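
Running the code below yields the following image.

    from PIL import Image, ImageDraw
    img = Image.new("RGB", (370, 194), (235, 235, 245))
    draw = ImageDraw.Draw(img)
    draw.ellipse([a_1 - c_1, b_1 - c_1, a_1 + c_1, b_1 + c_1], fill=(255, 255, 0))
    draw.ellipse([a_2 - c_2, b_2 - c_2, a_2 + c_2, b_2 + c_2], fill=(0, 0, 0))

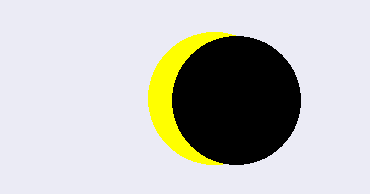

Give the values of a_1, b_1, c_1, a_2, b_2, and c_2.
a_1 = 214; b_1 = 98; c_1 = 66; a_2 = 236; b_2 = 100; c_2 = 64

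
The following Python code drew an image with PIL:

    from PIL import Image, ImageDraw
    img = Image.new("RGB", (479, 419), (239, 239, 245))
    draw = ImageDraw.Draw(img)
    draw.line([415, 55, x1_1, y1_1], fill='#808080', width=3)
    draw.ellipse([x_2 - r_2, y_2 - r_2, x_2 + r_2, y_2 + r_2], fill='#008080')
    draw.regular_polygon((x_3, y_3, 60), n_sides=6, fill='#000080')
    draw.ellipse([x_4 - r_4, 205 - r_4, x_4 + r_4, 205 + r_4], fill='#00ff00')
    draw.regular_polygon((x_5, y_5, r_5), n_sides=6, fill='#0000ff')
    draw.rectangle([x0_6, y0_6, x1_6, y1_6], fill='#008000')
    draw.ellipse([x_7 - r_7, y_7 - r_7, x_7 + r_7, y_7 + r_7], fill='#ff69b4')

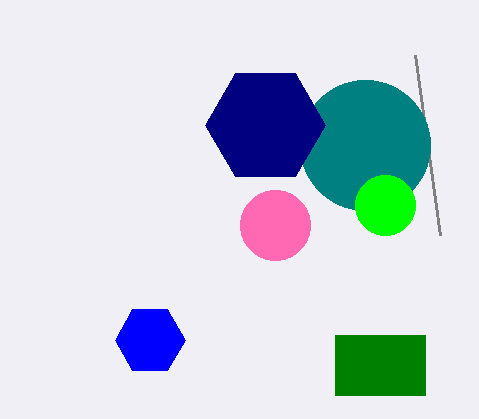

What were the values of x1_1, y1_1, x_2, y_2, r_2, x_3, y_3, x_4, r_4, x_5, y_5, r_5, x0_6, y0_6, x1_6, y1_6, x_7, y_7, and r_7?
x1_1 = 440; y1_1 = 235; x_2 = 365; y_2 = 145; r_2 = 65; x_3 = 265; y_3 = 125; x_4 = 385; r_4 = 30; x_5 = 150; y_5 = 340; r_5 = 35; x0_6 = 335; y0_6 = 335; x1_6 = 425; y1_6 = 395; x_7 = 275; y_7 = 225; r_7 = 35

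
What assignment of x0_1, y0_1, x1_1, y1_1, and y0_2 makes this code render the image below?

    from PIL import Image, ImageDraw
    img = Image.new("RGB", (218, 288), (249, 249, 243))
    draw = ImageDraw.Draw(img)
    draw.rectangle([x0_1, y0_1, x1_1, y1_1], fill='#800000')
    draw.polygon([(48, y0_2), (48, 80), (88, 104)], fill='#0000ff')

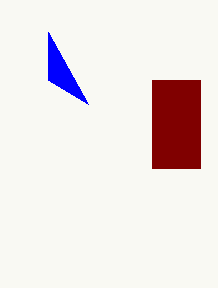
x0_1 = 152, y0_1 = 80, x1_1 = 200, y1_1 = 168, y0_2 = 32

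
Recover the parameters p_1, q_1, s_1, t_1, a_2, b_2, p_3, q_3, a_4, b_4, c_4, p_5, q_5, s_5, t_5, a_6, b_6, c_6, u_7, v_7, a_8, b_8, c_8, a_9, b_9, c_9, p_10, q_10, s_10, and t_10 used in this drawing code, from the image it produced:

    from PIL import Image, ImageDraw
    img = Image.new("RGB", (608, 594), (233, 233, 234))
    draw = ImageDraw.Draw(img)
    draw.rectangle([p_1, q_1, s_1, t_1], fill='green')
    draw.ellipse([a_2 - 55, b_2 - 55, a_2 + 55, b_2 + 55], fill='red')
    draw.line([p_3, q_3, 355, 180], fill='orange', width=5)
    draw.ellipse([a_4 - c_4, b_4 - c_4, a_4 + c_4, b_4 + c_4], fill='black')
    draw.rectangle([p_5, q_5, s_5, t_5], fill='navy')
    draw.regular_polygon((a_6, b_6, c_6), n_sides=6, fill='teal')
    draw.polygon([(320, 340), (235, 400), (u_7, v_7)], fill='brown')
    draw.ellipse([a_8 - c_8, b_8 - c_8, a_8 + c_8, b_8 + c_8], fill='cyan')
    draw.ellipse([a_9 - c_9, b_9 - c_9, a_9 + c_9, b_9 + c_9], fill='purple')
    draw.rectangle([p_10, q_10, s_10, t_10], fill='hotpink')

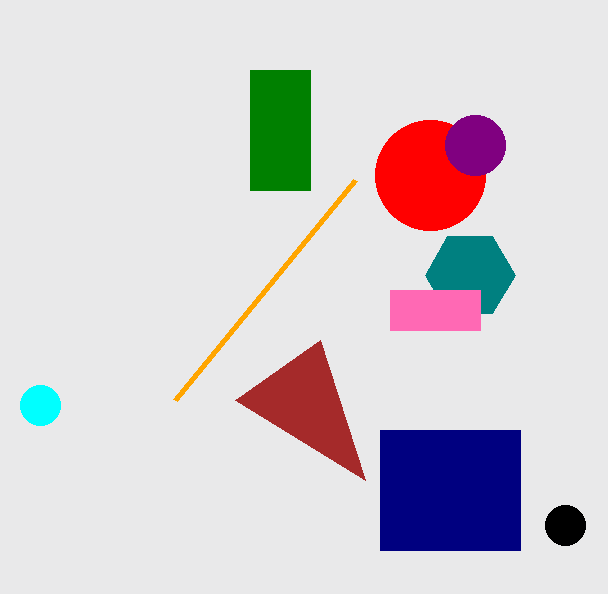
p_1 = 250
q_1 = 70
s_1 = 310
t_1 = 190
a_2 = 430
b_2 = 175
p_3 = 175
q_3 = 400
a_4 = 565
b_4 = 525
c_4 = 20
p_5 = 380
q_5 = 430
s_5 = 520
t_5 = 550
a_6 = 470
b_6 = 275
c_6 = 45
u_7 = 365
v_7 = 480
a_8 = 40
b_8 = 405
c_8 = 20
a_9 = 475
b_9 = 145
c_9 = 30
p_10 = 390
q_10 = 290
s_10 = 480
t_10 = 330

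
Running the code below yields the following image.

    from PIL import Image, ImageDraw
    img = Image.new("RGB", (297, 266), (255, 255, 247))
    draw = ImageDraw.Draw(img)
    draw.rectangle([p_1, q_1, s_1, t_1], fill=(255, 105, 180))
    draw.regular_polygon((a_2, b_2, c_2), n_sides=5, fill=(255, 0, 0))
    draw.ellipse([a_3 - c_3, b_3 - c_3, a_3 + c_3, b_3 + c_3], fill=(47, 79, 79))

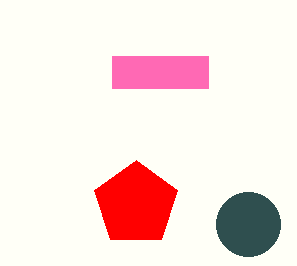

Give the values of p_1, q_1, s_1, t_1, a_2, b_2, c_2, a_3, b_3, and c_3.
p_1 = 112
q_1 = 56
s_1 = 208
t_1 = 88
a_2 = 136
b_2 = 204
c_2 = 44
a_3 = 248
b_3 = 224
c_3 = 32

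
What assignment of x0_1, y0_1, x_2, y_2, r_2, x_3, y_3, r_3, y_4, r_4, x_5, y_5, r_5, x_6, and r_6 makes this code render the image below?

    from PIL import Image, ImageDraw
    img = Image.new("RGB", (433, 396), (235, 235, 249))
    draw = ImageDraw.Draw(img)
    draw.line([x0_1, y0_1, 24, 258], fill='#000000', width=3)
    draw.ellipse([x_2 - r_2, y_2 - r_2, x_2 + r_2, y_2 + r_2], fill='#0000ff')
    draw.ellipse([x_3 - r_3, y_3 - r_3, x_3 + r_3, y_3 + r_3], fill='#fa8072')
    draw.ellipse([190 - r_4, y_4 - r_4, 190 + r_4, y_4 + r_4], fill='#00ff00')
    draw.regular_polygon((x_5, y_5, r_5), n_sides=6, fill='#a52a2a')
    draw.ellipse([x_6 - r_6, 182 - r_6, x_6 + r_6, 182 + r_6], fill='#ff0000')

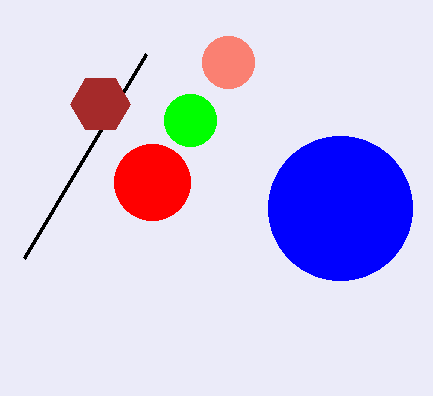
x0_1 = 146; y0_1 = 54; x_2 = 340; y_2 = 208; r_2 = 72; x_3 = 228; y_3 = 62; r_3 = 26; y_4 = 120; r_4 = 26; x_5 = 100; y_5 = 104; r_5 = 30; x_6 = 152; r_6 = 38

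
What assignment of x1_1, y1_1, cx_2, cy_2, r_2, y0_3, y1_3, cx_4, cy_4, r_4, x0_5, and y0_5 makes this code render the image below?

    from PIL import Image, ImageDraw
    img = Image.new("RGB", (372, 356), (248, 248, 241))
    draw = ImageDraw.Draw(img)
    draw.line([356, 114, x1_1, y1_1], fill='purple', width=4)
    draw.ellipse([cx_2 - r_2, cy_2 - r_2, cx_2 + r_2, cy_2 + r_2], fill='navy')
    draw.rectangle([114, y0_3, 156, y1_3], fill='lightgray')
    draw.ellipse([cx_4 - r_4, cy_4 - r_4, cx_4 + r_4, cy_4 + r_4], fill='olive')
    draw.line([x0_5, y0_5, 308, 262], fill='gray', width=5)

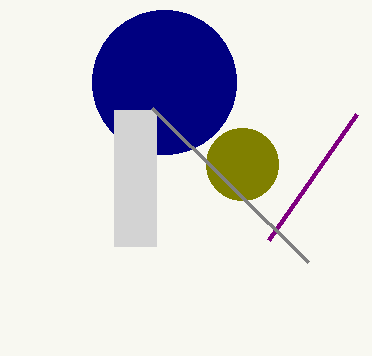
x1_1 = 268
y1_1 = 240
cx_2 = 164
cy_2 = 82
r_2 = 72
y0_3 = 110
y1_3 = 246
cx_4 = 242
cy_4 = 164
r_4 = 36
x0_5 = 152
y0_5 = 108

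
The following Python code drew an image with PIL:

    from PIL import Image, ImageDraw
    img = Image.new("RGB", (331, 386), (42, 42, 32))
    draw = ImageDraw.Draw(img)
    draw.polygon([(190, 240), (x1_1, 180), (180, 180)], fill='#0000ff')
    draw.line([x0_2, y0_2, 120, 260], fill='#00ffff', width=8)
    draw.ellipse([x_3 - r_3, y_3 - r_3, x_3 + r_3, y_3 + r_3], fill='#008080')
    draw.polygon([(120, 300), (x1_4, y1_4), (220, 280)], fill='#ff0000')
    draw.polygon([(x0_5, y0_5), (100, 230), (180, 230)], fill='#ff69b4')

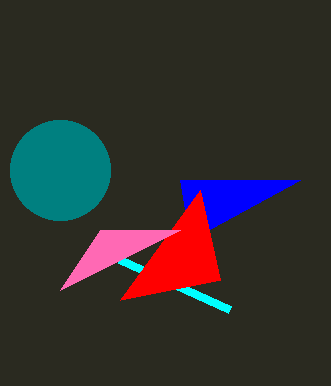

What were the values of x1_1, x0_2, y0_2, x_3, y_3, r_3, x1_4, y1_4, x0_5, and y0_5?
x1_1 = 300, x0_2 = 230, y0_2 = 310, x_3 = 60, y_3 = 170, r_3 = 50, x1_4 = 200, y1_4 = 190, x0_5 = 60, y0_5 = 290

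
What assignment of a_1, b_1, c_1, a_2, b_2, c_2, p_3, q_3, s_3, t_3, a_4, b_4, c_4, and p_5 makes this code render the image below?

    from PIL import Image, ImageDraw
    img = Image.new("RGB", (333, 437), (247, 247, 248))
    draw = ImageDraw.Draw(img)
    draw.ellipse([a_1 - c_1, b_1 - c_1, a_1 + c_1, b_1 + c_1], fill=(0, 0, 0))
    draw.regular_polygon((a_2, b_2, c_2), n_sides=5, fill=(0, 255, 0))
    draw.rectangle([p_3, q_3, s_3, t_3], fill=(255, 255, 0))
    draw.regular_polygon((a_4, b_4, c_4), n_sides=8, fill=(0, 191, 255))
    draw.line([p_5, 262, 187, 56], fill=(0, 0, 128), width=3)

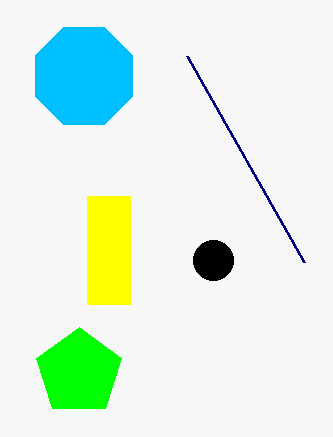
a_1 = 213, b_1 = 260, c_1 = 20, a_2 = 79, b_2 = 372, c_2 = 45, p_3 = 87, q_3 = 196, s_3 = 130, t_3 = 304, a_4 = 84, b_4 = 76, c_4 = 53, p_5 = 304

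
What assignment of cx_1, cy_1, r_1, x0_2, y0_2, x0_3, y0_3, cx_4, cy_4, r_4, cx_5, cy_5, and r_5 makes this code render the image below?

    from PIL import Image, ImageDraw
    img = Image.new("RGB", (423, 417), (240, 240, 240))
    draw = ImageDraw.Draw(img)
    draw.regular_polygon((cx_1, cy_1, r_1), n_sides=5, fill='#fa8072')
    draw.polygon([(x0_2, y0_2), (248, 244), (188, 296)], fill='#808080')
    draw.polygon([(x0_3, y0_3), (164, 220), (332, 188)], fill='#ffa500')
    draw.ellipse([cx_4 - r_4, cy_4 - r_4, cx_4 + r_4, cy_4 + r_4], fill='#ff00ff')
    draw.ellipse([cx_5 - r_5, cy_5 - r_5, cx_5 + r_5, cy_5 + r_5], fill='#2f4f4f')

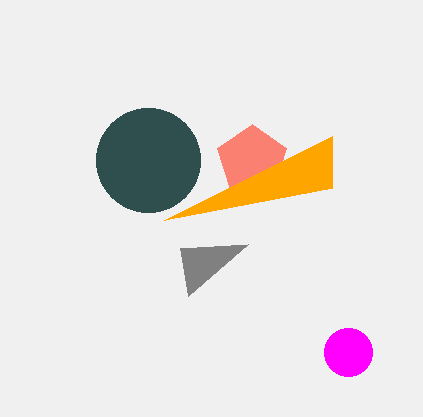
cx_1 = 252, cy_1 = 160, r_1 = 36, x0_2 = 180, y0_2 = 248, x0_3 = 332, y0_3 = 136, cx_4 = 348, cy_4 = 352, r_4 = 24, cx_5 = 148, cy_5 = 160, r_5 = 52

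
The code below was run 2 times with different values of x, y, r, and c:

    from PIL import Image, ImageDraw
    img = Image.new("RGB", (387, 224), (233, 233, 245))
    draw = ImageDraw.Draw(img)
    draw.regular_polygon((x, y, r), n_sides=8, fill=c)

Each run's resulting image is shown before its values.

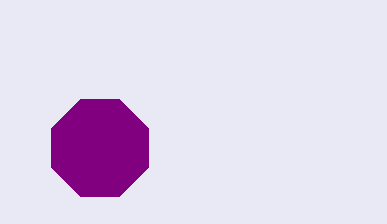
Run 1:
x = 100
y = 148
r = 52
c = 'purple'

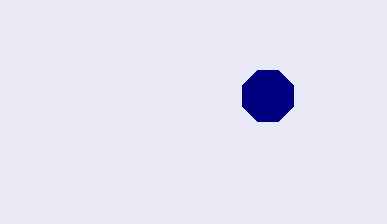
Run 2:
x = 268
y = 96
r = 28
c = 'navy'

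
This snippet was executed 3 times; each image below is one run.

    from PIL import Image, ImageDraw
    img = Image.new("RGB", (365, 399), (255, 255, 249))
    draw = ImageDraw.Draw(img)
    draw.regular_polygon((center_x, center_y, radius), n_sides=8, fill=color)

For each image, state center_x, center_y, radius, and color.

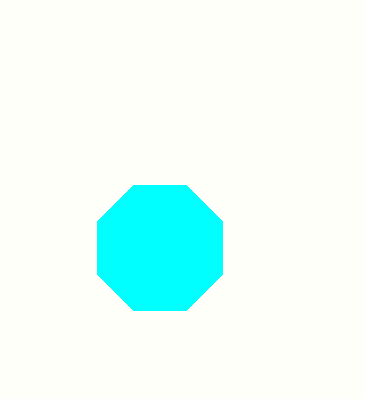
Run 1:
center_x = 160
center_y = 248
radius = 68
color = 'cyan'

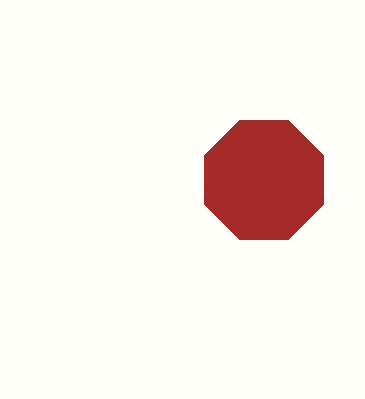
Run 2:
center_x = 264
center_y = 180
radius = 64
color = 'brown'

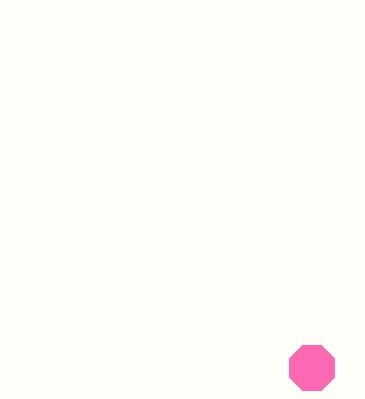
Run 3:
center_x = 312
center_y = 368
radius = 24
color = 'hotpink'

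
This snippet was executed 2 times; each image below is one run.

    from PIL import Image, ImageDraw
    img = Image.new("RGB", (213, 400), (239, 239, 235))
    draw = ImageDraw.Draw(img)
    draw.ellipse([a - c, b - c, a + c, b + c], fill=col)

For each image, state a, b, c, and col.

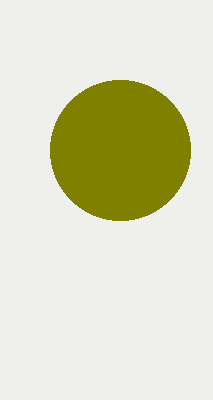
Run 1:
a = 120, b = 150, c = 70, col = 'olive'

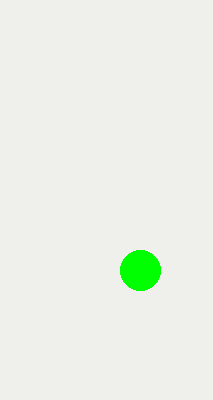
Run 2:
a = 140; b = 270; c = 20; col = 'lime'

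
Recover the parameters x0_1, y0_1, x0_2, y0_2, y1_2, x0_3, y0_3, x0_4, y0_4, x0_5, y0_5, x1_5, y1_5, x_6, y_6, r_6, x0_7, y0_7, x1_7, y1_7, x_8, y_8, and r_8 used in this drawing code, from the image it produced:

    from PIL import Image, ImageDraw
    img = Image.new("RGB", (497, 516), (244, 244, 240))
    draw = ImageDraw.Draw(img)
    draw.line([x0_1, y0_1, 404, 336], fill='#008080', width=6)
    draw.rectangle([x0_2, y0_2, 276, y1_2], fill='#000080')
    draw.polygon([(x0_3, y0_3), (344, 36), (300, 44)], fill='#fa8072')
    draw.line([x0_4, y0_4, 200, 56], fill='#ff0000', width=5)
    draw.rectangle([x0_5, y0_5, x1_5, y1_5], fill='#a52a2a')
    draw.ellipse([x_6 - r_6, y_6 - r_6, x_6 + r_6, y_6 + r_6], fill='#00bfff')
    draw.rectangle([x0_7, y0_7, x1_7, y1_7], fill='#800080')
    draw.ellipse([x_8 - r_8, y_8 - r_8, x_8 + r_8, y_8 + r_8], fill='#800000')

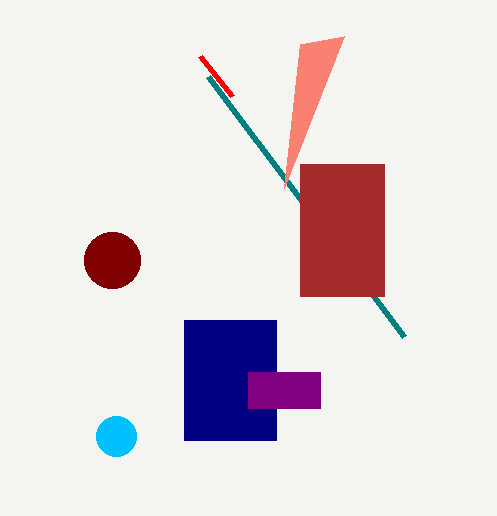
x0_1 = 208
y0_1 = 76
x0_2 = 184
y0_2 = 320
y1_2 = 440
x0_3 = 284
y0_3 = 188
x0_4 = 232
y0_4 = 96
x0_5 = 300
y0_5 = 164
x1_5 = 384
y1_5 = 296
x_6 = 116
y_6 = 436
r_6 = 20
x0_7 = 248
y0_7 = 372
x1_7 = 320
y1_7 = 408
x_8 = 112
y_8 = 260
r_8 = 28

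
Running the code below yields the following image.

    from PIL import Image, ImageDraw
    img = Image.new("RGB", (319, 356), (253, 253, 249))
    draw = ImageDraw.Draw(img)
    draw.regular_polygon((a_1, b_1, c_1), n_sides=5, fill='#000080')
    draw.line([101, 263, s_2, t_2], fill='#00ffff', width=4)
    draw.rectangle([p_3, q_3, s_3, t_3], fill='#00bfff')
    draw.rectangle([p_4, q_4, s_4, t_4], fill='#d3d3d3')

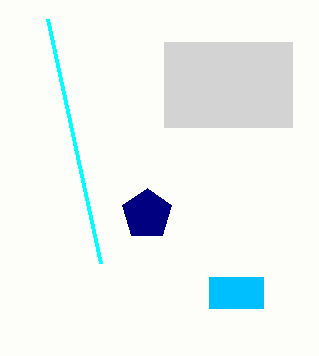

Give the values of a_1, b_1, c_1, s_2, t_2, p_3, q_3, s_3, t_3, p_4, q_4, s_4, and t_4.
a_1 = 147
b_1 = 214
c_1 = 26
s_2 = 48
t_2 = 19
p_3 = 209
q_3 = 277
s_3 = 263
t_3 = 308
p_4 = 164
q_4 = 42
s_4 = 292
t_4 = 127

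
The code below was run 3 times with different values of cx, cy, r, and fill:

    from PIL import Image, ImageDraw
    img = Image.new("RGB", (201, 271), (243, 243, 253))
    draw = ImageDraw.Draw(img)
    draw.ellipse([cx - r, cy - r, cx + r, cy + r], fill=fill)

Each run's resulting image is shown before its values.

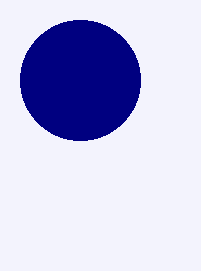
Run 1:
cx = 80
cy = 80
r = 60
fill = 'navy'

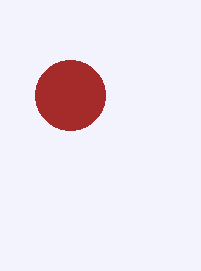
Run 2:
cx = 70
cy = 95
r = 35
fill = 'brown'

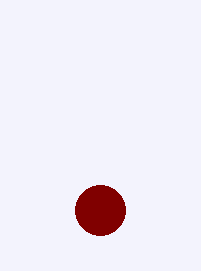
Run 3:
cx = 100, cy = 210, r = 25, fill = 'maroon'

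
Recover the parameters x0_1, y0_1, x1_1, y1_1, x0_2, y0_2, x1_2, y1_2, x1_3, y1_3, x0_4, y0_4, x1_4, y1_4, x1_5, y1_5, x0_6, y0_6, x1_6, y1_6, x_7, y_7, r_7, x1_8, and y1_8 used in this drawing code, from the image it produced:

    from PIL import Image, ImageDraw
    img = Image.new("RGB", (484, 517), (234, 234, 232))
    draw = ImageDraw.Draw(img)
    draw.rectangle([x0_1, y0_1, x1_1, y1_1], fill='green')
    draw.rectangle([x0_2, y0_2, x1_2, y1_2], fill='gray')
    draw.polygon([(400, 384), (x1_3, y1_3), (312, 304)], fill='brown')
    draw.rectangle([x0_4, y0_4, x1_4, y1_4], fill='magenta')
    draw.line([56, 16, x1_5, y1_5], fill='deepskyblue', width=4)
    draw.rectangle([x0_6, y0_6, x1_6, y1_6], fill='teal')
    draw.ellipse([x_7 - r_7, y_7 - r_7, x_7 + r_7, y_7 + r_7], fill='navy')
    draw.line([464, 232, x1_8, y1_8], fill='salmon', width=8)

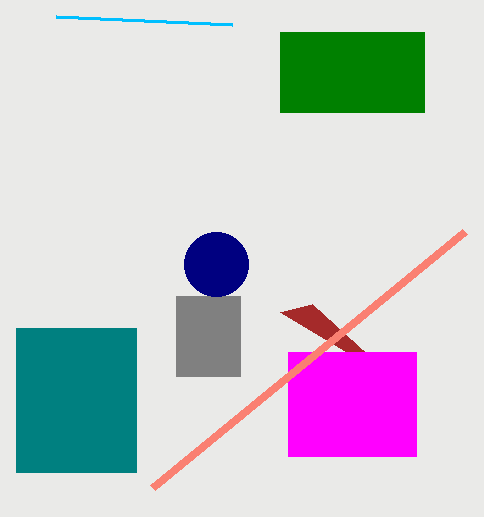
x0_1 = 280
y0_1 = 32
x1_1 = 424
y1_1 = 112
x0_2 = 176
y0_2 = 296
x1_2 = 240
y1_2 = 376
x1_3 = 280
y1_3 = 312
x0_4 = 288
y0_4 = 352
x1_4 = 416
y1_4 = 456
x1_5 = 232
y1_5 = 24
x0_6 = 16
y0_6 = 328
x1_6 = 136
y1_6 = 472
x_7 = 216
y_7 = 264
r_7 = 32
x1_8 = 152
y1_8 = 488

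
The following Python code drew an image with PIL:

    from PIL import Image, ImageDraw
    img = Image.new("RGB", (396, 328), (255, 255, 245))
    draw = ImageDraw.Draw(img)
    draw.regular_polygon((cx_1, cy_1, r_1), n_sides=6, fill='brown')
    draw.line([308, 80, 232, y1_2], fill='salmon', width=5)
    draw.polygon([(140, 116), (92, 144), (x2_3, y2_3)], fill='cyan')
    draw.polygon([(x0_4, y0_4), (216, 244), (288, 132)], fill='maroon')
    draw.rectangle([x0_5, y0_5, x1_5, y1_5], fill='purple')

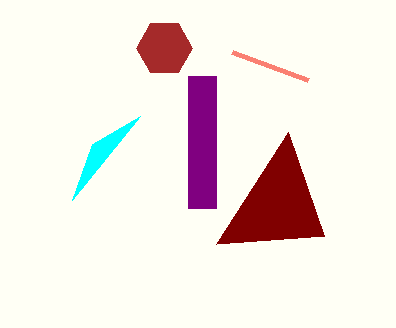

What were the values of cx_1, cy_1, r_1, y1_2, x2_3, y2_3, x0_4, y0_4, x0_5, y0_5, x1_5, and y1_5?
cx_1 = 164; cy_1 = 48; r_1 = 28; y1_2 = 52; x2_3 = 72; y2_3 = 200; x0_4 = 324; y0_4 = 236; x0_5 = 188; y0_5 = 76; x1_5 = 216; y1_5 = 208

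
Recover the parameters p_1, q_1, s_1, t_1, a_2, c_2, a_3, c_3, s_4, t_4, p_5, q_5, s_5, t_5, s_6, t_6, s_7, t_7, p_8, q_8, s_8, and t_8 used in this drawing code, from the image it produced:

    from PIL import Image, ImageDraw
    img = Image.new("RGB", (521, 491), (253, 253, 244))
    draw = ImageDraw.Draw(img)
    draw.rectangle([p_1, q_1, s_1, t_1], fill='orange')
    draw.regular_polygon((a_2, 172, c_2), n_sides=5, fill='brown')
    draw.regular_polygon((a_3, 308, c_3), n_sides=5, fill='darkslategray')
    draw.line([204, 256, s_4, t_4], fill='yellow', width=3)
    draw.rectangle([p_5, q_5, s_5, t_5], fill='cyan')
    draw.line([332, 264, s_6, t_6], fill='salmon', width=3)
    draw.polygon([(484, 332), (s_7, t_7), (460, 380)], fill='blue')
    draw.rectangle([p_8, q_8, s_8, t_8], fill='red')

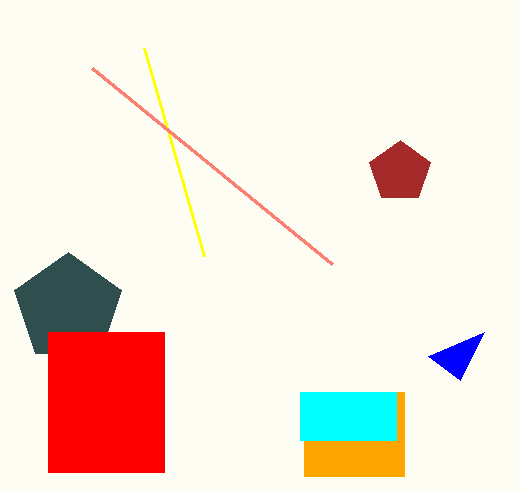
p_1 = 304
q_1 = 392
s_1 = 404
t_1 = 476
a_2 = 400
c_2 = 32
a_3 = 68
c_3 = 56
s_4 = 144
t_4 = 48
p_5 = 300
q_5 = 392
s_5 = 396
t_5 = 440
s_6 = 92
t_6 = 68
s_7 = 428
t_7 = 356
p_8 = 48
q_8 = 332
s_8 = 164
t_8 = 472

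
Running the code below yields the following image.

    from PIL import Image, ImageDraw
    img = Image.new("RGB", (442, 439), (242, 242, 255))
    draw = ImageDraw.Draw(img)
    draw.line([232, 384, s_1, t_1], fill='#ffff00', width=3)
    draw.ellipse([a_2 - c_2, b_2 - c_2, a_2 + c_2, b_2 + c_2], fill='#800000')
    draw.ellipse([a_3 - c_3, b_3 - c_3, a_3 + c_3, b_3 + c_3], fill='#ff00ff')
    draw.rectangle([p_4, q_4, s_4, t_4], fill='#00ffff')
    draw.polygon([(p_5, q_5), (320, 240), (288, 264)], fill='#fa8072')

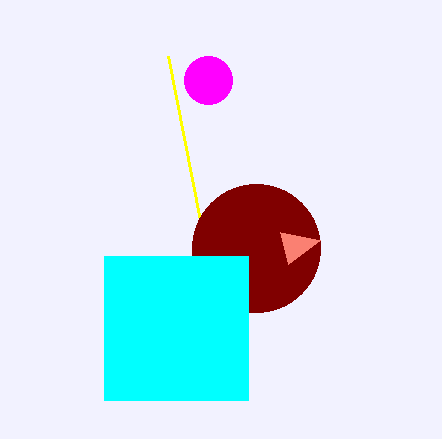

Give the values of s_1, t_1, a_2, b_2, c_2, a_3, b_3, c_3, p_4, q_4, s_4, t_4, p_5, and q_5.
s_1 = 168
t_1 = 56
a_2 = 256
b_2 = 248
c_2 = 64
a_3 = 208
b_3 = 80
c_3 = 24
p_4 = 104
q_4 = 256
s_4 = 248
t_4 = 400
p_5 = 280
q_5 = 232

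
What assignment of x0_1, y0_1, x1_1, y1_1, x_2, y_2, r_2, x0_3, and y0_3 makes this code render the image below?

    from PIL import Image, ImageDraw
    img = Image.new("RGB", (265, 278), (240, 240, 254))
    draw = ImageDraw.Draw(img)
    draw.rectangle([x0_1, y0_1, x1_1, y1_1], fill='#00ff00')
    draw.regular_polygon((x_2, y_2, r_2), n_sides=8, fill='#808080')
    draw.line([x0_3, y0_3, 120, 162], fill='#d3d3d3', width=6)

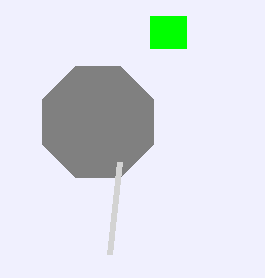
x0_1 = 150, y0_1 = 16, x1_1 = 186, y1_1 = 48, x_2 = 98, y_2 = 122, r_2 = 60, x0_3 = 110, y0_3 = 254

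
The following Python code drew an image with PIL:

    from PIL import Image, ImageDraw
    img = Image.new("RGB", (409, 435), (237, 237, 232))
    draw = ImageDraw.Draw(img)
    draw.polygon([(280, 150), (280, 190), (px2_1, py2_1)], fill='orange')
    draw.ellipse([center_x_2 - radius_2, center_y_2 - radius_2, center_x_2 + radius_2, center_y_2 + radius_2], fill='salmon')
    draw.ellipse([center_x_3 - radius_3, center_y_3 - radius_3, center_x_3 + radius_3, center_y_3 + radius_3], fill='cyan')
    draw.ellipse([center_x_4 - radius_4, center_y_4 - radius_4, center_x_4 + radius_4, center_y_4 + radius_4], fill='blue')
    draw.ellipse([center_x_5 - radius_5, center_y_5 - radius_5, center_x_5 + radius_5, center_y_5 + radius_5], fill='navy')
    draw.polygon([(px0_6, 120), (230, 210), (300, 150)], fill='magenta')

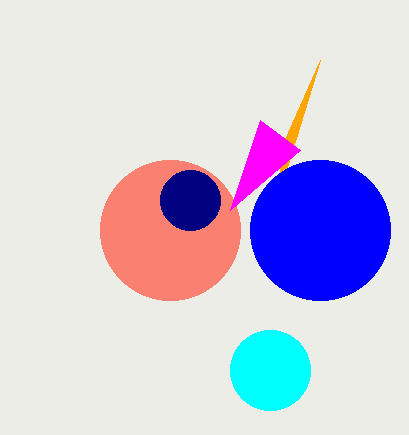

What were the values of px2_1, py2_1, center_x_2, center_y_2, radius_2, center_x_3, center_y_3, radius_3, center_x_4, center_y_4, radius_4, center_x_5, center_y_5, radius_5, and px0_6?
px2_1 = 320; py2_1 = 60; center_x_2 = 170; center_y_2 = 230; radius_2 = 70; center_x_3 = 270; center_y_3 = 370; radius_3 = 40; center_x_4 = 320; center_y_4 = 230; radius_4 = 70; center_x_5 = 190; center_y_5 = 200; radius_5 = 30; px0_6 = 260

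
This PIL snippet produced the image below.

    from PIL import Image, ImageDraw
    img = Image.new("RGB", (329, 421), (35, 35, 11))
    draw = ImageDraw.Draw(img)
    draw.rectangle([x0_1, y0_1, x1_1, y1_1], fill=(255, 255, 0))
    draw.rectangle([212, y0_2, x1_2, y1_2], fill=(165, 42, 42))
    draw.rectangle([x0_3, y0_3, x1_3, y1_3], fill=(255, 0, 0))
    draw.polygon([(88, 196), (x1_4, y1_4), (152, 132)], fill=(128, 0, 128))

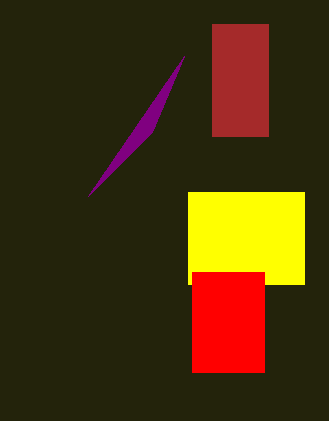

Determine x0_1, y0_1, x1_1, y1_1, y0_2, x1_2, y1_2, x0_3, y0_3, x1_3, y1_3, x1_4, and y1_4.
x0_1 = 188; y0_1 = 192; x1_1 = 304; y1_1 = 284; y0_2 = 24; x1_2 = 268; y1_2 = 136; x0_3 = 192; y0_3 = 272; x1_3 = 264; y1_3 = 372; x1_4 = 184; y1_4 = 56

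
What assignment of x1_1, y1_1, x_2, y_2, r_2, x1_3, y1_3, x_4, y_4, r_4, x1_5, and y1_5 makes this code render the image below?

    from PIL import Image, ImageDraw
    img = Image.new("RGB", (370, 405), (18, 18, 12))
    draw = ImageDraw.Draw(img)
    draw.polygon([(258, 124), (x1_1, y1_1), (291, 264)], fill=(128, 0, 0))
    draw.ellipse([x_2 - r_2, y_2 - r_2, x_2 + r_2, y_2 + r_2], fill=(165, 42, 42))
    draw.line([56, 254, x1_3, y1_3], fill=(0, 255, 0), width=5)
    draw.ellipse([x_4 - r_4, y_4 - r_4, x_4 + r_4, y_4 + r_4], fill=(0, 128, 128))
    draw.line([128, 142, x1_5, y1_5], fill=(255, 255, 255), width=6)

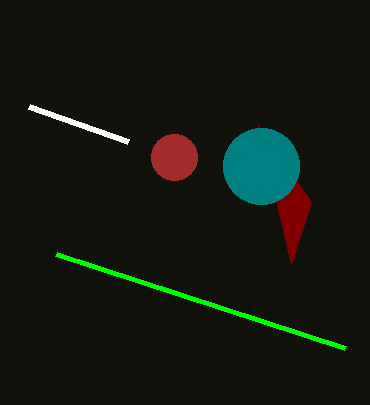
x1_1 = 311; y1_1 = 202; x_2 = 174; y_2 = 157; r_2 = 23; x1_3 = 345; y1_3 = 348; x_4 = 261; y_4 = 166; r_4 = 38; x1_5 = 29; y1_5 = 107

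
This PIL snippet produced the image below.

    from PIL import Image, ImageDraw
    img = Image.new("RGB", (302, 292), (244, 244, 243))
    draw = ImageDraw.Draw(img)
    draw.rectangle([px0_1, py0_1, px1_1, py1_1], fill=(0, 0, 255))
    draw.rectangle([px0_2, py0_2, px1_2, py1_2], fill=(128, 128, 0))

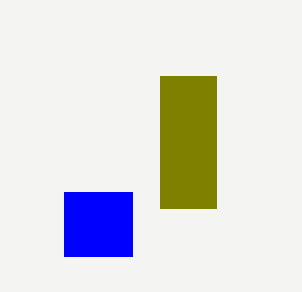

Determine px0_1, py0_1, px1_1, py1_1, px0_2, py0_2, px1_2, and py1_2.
px0_1 = 64
py0_1 = 192
px1_1 = 132
py1_1 = 256
px0_2 = 160
py0_2 = 76
px1_2 = 216
py1_2 = 208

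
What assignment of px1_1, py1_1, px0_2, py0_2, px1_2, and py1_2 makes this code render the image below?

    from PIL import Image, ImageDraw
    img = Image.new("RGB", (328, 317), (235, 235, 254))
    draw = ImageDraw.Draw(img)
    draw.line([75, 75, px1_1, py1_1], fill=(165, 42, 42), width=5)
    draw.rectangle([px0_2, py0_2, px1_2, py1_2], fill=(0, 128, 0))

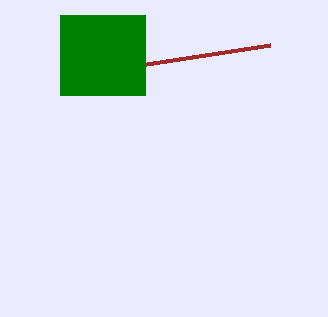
px1_1 = 270, py1_1 = 45, px0_2 = 60, py0_2 = 15, px1_2 = 145, py1_2 = 95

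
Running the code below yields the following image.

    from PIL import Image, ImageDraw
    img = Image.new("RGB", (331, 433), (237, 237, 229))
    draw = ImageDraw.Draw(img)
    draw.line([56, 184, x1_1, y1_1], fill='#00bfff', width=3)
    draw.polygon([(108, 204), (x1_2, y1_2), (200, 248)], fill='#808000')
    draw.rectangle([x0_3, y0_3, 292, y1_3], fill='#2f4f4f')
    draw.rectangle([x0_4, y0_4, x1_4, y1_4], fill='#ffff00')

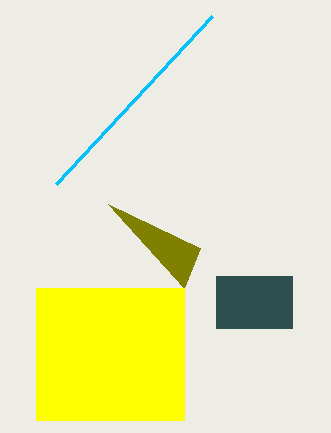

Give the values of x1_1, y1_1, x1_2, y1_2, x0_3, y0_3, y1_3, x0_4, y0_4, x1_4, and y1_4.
x1_1 = 212; y1_1 = 16; x1_2 = 184; y1_2 = 288; x0_3 = 216; y0_3 = 276; y1_3 = 328; x0_4 = 36; y0_4 = 288; x1_4 = 184; y1_4 = 420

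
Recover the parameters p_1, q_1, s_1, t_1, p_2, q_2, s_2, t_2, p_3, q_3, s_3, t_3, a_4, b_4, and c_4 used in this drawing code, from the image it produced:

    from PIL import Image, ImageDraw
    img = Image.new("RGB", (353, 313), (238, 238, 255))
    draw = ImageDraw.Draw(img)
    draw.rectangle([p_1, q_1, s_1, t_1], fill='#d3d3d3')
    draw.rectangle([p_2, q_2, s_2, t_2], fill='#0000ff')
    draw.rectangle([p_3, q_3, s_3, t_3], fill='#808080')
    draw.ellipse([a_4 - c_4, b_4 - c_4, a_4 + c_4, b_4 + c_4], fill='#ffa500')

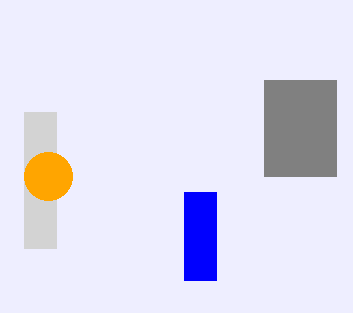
p_1 = 24
q_1 = 112
s_1 = 56
t_1 = 248
p_2 = 184
q_2 = 192
s_2 = 216
t_2 = 280
p_3 = 264
q_3 = 80
s_3 = 336
t_3 = 176
a_4 = 48
b_4 = 176
c_4 = 24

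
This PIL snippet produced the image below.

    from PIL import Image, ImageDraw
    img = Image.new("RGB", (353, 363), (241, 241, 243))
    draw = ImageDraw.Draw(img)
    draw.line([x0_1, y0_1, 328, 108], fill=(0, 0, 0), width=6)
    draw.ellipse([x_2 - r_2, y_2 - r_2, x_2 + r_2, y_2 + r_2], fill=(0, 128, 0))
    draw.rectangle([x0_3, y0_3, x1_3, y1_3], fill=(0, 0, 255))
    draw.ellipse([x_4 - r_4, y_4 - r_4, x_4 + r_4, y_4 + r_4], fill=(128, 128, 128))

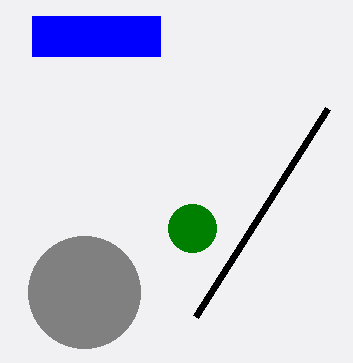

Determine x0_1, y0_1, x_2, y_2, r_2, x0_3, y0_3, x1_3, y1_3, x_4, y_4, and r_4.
x0_1 = 196
y0_1 = 316
x_2 = 192
y_2 = 228
r_2 = 24
x0_3 = 32
y0_3 = 16
x1_3 = 160
y1_3 = 56
x_4 = 84
y_4 = 292
r_4 = 56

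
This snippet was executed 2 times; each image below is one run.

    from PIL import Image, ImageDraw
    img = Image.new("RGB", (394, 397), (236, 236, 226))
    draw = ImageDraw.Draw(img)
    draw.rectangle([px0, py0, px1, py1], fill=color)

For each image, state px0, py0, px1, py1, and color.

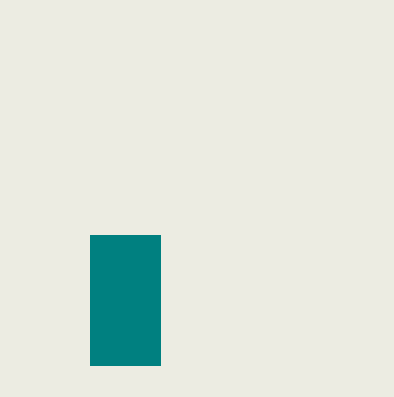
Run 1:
px0 = 90; py0 = 235; px1 = 160; py1 = 365; color = 'teal'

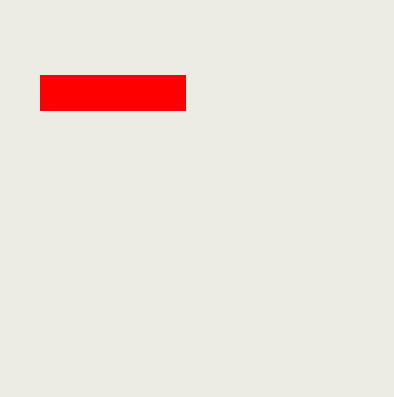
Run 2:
px0 = 40, py0 = 75, px1 = 185, py1 = 110, color = 'red'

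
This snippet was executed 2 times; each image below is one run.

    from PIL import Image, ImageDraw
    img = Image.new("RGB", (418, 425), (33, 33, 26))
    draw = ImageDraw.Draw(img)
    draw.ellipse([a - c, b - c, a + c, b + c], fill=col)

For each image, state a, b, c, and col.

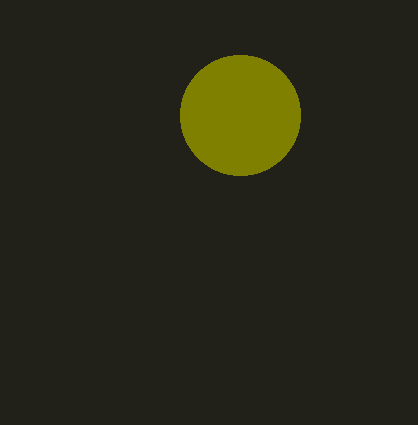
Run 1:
a = 240, b = 115, c = 60, col = 'olive'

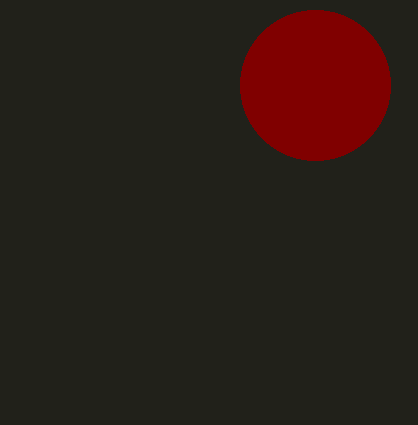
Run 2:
a = 315
b = 85
c = 75
col = 'maroon'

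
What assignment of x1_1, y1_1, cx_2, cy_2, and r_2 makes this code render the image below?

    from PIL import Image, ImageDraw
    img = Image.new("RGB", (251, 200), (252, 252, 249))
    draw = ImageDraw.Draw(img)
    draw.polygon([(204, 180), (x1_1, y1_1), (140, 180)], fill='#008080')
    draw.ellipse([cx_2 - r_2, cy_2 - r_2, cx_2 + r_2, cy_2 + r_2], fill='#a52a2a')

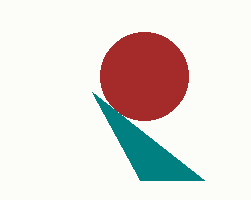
x1_1 = 92, y1_1 = 92, cx_2 = 144, cy_2 = 76, r_2 = 44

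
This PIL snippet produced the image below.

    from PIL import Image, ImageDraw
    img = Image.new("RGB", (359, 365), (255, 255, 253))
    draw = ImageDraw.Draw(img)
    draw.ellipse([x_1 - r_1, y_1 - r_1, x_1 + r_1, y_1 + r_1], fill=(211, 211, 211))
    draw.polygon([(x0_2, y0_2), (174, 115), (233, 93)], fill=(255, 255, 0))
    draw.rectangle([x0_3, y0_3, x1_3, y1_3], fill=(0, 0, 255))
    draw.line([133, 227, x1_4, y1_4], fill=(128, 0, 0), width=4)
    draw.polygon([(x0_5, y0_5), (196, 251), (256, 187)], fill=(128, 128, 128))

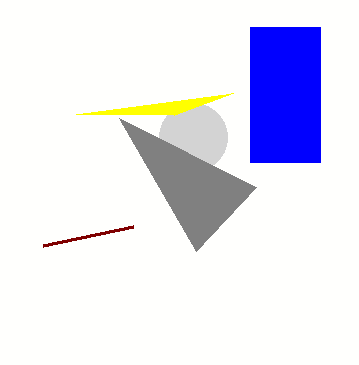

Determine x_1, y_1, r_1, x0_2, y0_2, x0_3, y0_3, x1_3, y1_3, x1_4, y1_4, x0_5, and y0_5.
x_1 = 193; y_1 = 137; r_1 = 34; x0_2 = 76; y0_2 = 114; x0_3 = 250; y0_3 = 27; x1_3 = 320; y1_3 = 162; x1_4 = 43; y1_4 = 246; x0_5 = 119; y0_5 = 118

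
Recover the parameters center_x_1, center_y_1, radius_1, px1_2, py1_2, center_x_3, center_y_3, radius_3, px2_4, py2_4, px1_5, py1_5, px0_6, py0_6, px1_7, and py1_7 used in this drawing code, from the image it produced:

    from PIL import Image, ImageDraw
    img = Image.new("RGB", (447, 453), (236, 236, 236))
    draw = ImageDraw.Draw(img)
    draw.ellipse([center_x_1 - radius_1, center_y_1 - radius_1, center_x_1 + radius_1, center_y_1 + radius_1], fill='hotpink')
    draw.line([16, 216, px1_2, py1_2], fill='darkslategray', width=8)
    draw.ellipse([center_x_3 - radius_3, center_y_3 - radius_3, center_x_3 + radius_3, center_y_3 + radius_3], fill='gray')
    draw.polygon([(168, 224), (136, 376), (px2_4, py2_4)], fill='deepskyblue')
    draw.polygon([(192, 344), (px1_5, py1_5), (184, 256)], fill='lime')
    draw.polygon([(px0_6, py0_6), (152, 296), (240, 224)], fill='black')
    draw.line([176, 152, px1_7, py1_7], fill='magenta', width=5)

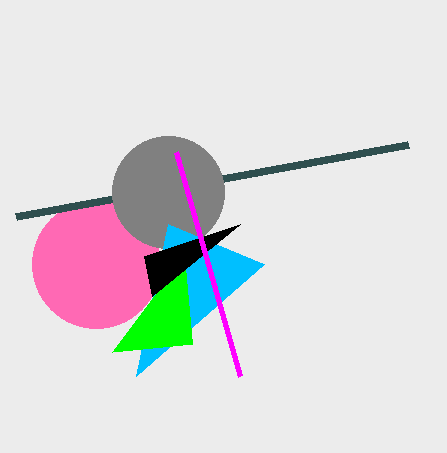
center_x_1 = 96
center_y_1 = 264
radius_1 = 64
px1_2 = 408
py1_2 = 144
center_x_3 = 168
center_y_3 = 192
radius_3 = 56
px2_4 = 264
py2_4 = 264
px1_5 = 112
py1_5 = 352
px0_6 = 144
py0_6 = 256
px1_7 = 240
py1_7 = 376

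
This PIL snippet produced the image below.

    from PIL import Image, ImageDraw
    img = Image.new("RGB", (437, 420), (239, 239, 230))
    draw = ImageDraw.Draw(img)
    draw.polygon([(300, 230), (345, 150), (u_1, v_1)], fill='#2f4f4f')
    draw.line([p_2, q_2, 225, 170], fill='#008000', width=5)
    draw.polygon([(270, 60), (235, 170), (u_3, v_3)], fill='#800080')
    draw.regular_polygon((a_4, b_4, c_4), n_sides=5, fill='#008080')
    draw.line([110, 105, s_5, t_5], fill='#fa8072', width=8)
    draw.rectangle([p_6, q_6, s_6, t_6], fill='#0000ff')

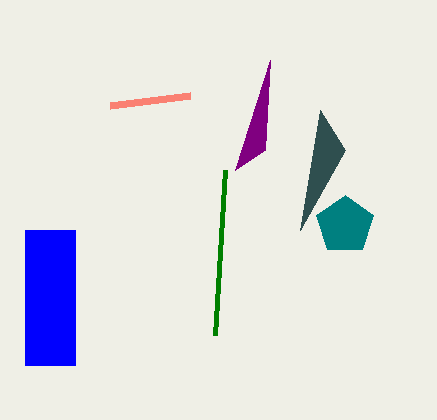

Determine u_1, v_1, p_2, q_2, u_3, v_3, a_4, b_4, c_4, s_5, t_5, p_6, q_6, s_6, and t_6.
u_1 = 320; v_1 = 110; p_2 = 215; q_2 = 335; u_3 = 265; v_3 = 150; a_4 = 345; b_4 = 225; c_4 = 30; s_5 = 190; t_5 = 95; p_6 = 25; q_6 = 230; s_6 = 75; t_6 = 365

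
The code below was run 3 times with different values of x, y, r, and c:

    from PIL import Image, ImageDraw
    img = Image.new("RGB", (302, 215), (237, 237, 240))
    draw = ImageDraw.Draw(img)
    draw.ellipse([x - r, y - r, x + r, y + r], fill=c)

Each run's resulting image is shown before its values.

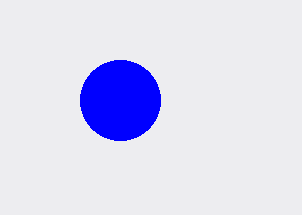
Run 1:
x = 120, y = 100, r = 40, c = 'blue'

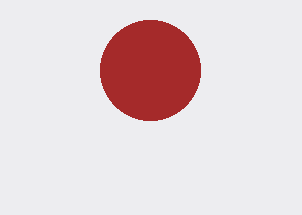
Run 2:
x = 150
y = 70
r = 50
c = 'brown'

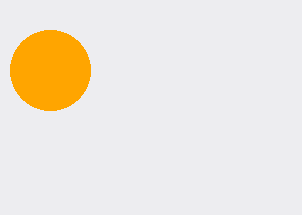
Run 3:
x = 50
y = 70
r = 40
c = 'orange'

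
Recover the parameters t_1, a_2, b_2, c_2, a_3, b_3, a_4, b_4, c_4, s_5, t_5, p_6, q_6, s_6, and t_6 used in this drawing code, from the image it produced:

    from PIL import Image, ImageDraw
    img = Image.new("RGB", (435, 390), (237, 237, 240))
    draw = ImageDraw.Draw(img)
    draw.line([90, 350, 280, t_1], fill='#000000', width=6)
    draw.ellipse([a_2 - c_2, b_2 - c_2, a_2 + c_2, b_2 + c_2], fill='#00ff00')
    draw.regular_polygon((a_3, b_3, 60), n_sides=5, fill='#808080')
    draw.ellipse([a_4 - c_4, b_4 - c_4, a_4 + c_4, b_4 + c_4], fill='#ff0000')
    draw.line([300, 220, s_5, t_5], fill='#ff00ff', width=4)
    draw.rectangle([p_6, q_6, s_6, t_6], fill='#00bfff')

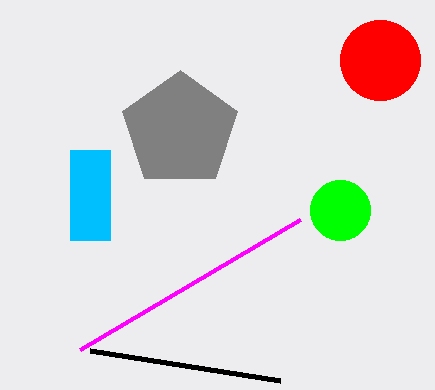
t_1 = 380; a_2 = 340; b_2 = 210; c_2 = 30; a_3 = 180; b_3 = 130; a_4 = 380; b_4 = 60; c_4 = 40; s_5 = 80; t_5 = 350; p_6 = 70; q_6 = 150; s_6 = 110; t_6 = 240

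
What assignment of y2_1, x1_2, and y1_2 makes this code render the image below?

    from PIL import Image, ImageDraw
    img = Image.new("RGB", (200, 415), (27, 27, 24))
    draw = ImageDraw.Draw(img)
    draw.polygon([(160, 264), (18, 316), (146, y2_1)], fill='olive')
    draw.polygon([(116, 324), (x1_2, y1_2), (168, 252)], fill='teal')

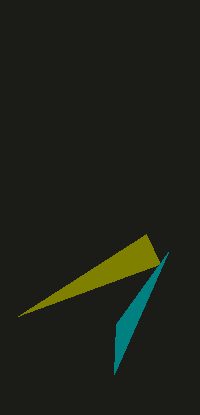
y2_1 = 234; x1_2 = 114; y1_2 = 374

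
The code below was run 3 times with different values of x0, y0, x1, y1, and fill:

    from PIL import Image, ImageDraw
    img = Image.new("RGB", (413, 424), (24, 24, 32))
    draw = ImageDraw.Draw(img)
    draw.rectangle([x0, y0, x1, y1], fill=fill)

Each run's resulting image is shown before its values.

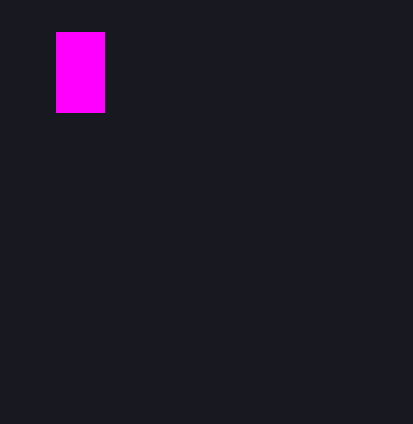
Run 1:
x0 = 56
y0 = 32
x1 = 104
y1 = 112
fill = 'magenta'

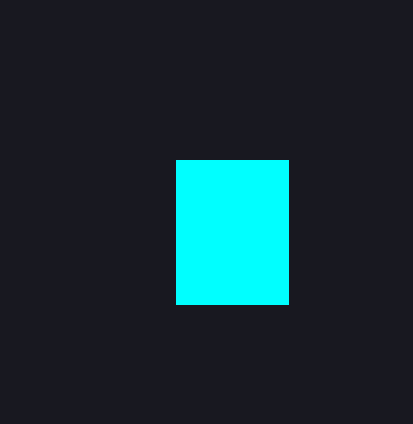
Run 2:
x0 = 176
y0 = 160
x1 = 288
y1 = 304
fill = 'cyan'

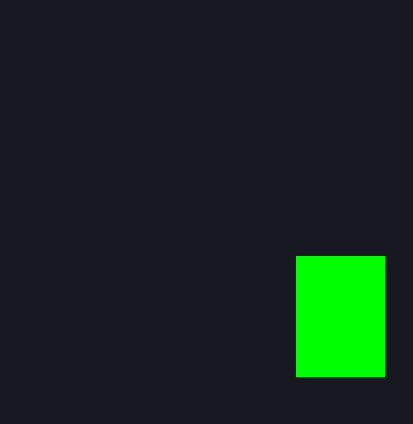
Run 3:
x0 = 296, y0 = 256, x1 = 384, y1 = 376, fill = 'lime'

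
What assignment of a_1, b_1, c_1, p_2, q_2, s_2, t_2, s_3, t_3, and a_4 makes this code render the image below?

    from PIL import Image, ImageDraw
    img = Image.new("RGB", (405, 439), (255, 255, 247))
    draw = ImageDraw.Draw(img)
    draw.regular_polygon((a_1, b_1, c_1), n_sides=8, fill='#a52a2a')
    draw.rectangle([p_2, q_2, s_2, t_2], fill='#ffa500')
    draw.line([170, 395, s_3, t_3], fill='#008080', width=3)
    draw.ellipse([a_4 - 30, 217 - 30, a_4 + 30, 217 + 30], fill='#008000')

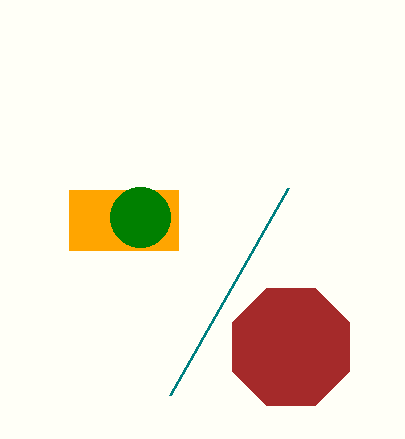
a_1 = 291, b_1 = 347, c_1 = 63, p_2 = 69, q_2 = 190, s_2 = 178, t_2 = 250, s_3 = 288, t_3 = 188, a_4 = 140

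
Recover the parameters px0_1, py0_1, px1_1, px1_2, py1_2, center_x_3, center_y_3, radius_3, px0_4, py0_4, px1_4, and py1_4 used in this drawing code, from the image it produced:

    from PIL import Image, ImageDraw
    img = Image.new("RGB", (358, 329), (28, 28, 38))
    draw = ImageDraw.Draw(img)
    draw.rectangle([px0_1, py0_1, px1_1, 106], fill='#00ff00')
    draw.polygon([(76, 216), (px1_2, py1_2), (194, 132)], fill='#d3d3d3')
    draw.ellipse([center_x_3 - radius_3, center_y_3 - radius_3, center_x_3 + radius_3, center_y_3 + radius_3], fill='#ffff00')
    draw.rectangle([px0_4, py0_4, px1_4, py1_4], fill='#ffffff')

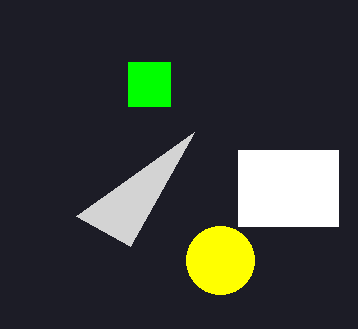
px0_1 = 128; py0_1 = 62; px1_1 = 170; px1_2 = 130; py1_2 = 246; center_x_3 = 220; center_y_3 = 260; radius_3 = 34; px0_4 = 238; py0_4 = 150; px1_4 = 338; py1_4 = 226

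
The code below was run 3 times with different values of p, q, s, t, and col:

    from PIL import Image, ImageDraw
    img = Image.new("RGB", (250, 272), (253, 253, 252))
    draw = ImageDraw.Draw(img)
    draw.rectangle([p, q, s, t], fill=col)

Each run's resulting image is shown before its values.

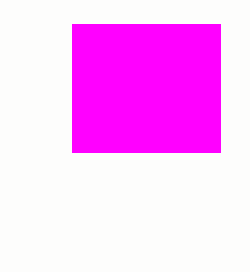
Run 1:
p = 72
q = 24
s = 220
t = 152
col = 'magenta'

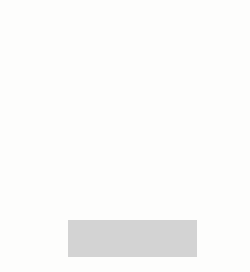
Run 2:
p = 68, q = 220, s = 196, t = 256, col = 'lightgray'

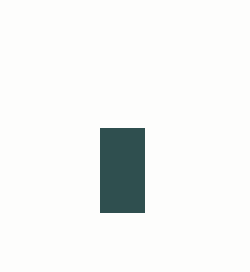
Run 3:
p = 100
q = 128
s = 144
t = 212
col = 'darkslategray'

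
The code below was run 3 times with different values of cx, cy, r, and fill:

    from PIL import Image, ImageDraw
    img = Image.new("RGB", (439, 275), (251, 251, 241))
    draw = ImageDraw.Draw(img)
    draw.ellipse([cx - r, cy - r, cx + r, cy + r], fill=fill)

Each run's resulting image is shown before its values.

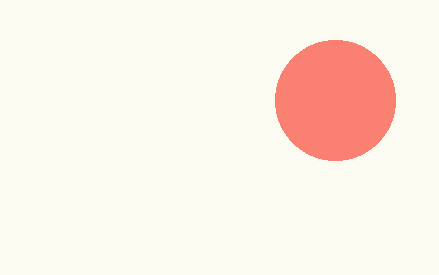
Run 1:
cx = 335, cy = 100, r = 60, fill = 'salmon'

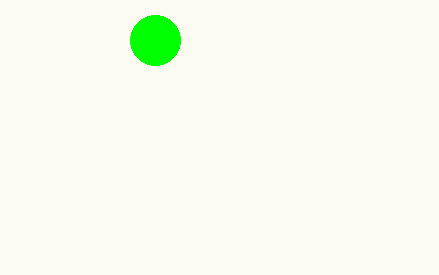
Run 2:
cx = 155
cy = 40
r = 25
fill = 'lime'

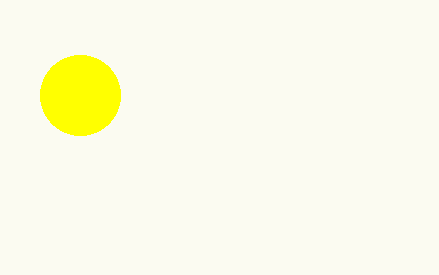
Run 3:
cx = 80, cy = 95, r = 40, fill = 'yellow'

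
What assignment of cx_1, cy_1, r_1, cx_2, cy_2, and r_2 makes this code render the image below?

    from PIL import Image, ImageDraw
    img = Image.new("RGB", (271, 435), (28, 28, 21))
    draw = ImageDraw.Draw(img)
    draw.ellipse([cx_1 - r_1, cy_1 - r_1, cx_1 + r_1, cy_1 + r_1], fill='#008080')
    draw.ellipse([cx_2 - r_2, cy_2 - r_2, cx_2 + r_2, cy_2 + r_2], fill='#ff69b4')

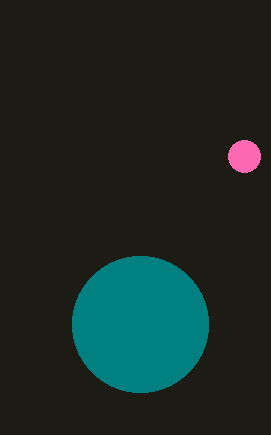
cx_1 = 140
cy_1 = 324
r_1 = 68
cx_2 = 244
cy_2 = 156
r_2 = 16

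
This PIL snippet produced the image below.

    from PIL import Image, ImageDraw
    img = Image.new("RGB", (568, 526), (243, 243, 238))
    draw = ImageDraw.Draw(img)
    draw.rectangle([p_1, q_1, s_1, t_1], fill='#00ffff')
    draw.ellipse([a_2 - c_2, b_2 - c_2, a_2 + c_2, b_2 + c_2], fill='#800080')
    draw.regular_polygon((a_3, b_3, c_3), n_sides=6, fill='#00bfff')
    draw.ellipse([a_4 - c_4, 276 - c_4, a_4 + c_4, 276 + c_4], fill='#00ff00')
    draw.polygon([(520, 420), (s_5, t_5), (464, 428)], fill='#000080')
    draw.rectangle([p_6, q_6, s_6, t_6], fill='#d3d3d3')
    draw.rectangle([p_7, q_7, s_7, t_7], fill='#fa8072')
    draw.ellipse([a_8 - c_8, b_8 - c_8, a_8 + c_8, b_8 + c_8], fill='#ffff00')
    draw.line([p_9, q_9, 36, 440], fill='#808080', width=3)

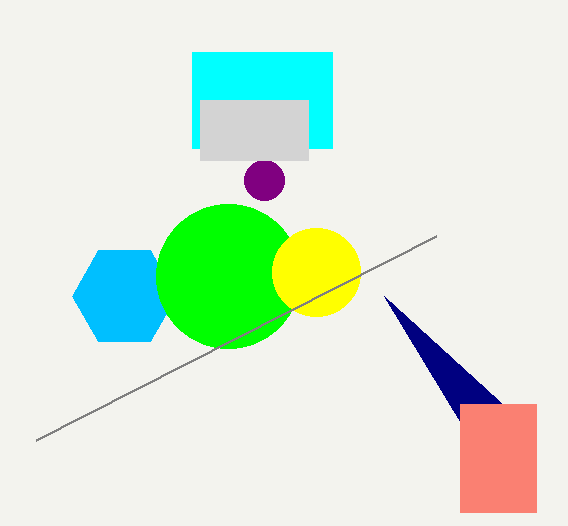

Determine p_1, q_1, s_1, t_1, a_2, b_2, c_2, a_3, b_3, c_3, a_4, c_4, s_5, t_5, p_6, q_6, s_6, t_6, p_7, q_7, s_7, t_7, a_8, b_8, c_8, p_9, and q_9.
p_1 = 192
q_1 = 52
s_1 = 332
t_1 = 148
a_2 = 264
b_2 = 180
c_2 = 20
a_3 = 124
b_3 = 296
c_3 = 52
a_4 = 228
c_4 = 72
s_5 = 384
t_5 = 296
p_6 = 200
q_6 = 100
s_6 = 308
t_6 = 160
p_7 = 460
q_7 = 404
s_7 = 536
t_7 = 512
a_8 = 316
b_8 = 272
c_8 = 44
p_9 = 436
q_9 = 236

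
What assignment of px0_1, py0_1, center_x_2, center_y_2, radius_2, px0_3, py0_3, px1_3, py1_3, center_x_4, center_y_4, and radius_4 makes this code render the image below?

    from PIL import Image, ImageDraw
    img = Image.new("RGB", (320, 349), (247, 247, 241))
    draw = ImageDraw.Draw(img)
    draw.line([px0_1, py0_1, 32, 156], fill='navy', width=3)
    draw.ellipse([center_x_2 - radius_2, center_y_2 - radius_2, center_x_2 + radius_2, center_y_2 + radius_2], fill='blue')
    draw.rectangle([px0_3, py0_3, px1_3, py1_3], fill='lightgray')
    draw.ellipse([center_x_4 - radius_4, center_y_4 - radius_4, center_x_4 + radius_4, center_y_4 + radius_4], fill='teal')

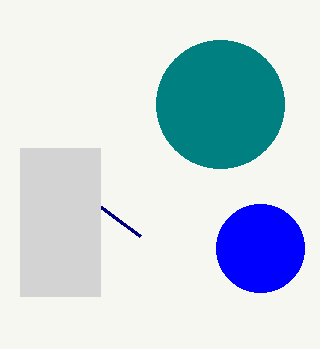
px0_1 = 140, py0_1 = 236, center_x_2 = 260, center_y_2 = 248, radius_2 = 44, px0_3 = 20, py0_3 = 148, px1_3 = 100, py1_3 = 296, center_x_4 = 220, center_y_4 = 104, radius_4 = 64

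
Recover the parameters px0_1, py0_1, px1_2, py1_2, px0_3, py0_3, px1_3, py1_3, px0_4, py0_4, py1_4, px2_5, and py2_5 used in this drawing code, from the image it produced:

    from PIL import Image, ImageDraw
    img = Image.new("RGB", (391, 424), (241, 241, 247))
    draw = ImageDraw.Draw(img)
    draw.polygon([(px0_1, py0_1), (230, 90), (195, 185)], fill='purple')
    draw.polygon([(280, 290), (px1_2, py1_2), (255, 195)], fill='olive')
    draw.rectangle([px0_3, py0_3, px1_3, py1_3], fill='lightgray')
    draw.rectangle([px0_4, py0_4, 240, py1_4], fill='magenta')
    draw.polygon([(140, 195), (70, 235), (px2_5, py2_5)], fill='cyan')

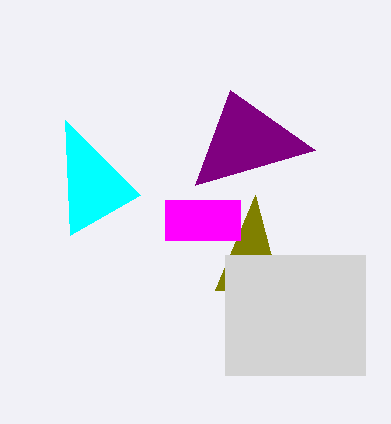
px0_1 = 315
py0_1 = 150
px1_2 = 215
py1_2 = 290
px0_3 = 225
py0_3 = 255
px1_3 = 365
py1_3 = 375
px0_4 = 165
py0_4 = 200
py1_4 = 240
px2_5 = 65
py2_5 = 120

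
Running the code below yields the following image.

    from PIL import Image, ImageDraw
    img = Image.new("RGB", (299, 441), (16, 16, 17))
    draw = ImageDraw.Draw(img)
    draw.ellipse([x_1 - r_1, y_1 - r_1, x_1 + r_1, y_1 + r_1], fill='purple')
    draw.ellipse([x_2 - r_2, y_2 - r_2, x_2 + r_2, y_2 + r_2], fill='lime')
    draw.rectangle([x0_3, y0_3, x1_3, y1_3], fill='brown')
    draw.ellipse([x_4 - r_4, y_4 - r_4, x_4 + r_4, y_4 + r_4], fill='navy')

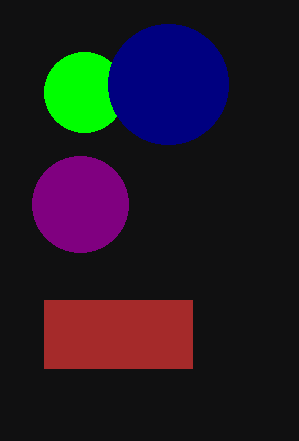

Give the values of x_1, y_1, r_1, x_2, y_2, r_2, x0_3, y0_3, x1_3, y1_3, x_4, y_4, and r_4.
x_1 = 80
y_1 = 204
r_1 = 48
x_2 = 84
y_2 = 92
r_2 = 40
x0_3 = 44
y0_3 = 300
x1_3 = 192
y1_3 = 368
x_4 = 168
y_4 = 84
r_4 = 60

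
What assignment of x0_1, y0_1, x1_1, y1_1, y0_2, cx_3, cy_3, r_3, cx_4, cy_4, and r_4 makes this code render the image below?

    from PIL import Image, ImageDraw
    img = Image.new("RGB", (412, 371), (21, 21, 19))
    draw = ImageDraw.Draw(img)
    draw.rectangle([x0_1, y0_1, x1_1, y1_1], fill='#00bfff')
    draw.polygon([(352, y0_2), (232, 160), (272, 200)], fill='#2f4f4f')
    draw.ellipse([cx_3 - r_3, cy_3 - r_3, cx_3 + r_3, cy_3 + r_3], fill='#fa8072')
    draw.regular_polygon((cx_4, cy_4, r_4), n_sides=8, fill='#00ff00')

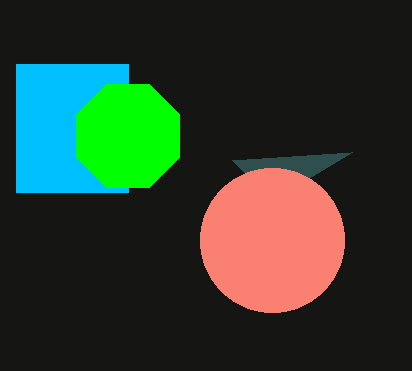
x0_1 = 16
y0_1 = 64
x1_1 = 128
y1_1 = 192
y0_2 = 152
cx_3 = 272
cy_3 = 240
r_3 = 72
cx_4 = 128
cy_4 = 136
r_4 = 56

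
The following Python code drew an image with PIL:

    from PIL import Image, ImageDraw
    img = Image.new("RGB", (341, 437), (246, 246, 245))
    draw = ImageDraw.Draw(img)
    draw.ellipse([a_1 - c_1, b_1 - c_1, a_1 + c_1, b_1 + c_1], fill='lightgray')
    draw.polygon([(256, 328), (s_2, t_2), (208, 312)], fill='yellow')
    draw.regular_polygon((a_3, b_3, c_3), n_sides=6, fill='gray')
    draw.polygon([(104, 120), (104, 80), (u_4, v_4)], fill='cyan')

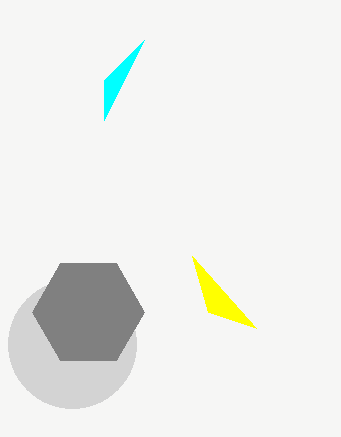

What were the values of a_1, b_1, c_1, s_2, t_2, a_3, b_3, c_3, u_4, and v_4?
a_1 = 72, b_1 = 344, c_1 = 64, s_2 = 192, t_2 = 256, a_3 = 88, b_3 = 312, c_3 = 56, u_4 = 144, v_4 = 40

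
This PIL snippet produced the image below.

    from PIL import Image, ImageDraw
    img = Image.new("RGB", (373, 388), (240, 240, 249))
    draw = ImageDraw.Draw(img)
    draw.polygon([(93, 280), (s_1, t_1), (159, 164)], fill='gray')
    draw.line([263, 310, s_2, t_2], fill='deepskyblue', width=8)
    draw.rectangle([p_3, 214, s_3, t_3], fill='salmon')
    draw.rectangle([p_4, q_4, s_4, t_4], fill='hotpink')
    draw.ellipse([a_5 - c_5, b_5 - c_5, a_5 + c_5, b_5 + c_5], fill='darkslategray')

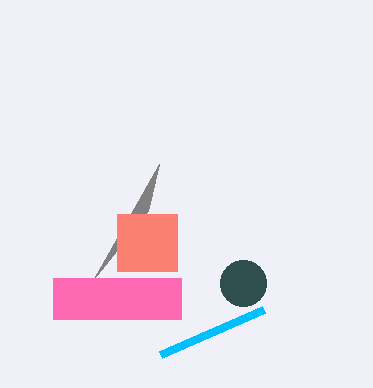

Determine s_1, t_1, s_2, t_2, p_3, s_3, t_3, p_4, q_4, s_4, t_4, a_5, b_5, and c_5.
s_1 = 148
t_1 = 211
s_2 = 160
t_2 = 355
p_3 = 117
s_3 = 177
t_3 = 271
p_4 = 53
q_4 = 278
s_4 = 181
t_4 = 319
a_5 = 243
b_5 = 283
c_5 = 23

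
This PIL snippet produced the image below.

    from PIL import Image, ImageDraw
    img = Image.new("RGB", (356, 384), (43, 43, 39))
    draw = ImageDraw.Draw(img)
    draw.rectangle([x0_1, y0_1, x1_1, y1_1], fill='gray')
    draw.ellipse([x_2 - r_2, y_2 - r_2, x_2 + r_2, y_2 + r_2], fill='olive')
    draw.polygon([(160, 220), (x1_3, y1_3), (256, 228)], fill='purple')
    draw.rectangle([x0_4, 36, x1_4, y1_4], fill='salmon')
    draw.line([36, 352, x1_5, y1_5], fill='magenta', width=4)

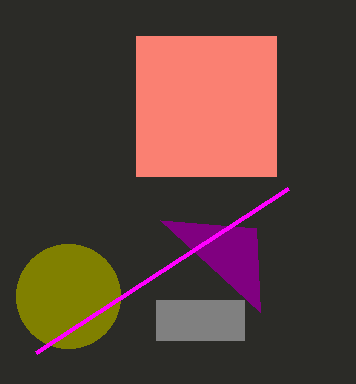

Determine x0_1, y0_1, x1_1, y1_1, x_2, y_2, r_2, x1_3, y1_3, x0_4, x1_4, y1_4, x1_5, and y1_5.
x0_1 = 156
y0_1 = 300
x1_1 = 244
y1_1 = 340
x_2 = 68
y_2 = 296
r_2 = 52
x1_3 = 260
y1_3 = 312
x0_4 = 136
x1_4 = 276
y1_4 = 176
x1_5 = 288
y1_5 = 188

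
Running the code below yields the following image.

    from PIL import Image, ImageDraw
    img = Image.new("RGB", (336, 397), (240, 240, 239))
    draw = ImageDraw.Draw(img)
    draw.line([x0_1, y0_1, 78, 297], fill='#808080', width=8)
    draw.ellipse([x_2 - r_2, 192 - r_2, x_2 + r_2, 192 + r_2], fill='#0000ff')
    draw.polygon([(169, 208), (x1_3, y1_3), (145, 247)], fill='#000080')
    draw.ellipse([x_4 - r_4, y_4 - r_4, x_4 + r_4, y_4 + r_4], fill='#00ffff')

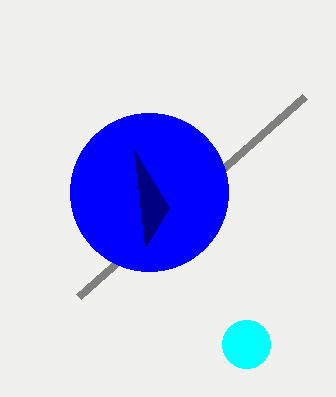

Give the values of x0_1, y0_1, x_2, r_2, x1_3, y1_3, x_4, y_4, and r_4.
x0_1 = 304; y0_1 = 97; x_2 = 149; r_2 = 79; x1_3 = 134; y1_3 = 150; x_4 = 246; y_4 = 344; r_4 = 24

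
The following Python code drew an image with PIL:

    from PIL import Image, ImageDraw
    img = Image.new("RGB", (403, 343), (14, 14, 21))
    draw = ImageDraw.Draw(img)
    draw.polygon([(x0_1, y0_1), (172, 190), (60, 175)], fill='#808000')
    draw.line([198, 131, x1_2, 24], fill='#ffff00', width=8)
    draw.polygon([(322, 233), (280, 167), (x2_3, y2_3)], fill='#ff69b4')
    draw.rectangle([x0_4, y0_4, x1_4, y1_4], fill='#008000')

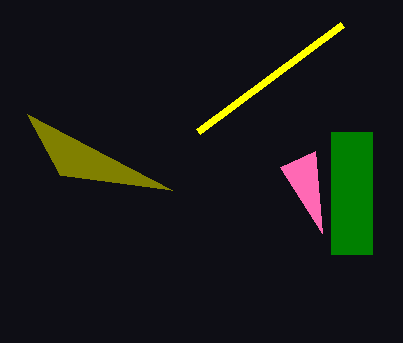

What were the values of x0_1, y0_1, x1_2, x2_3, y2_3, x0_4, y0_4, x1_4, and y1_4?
x0_1 = 27
y0_1 = 114
x1_2 = 342
x2_3 = 315
y2_3 = 151
x0_4 = 331
y0_4 = 132
x1_4 = 372
y1_4 = 254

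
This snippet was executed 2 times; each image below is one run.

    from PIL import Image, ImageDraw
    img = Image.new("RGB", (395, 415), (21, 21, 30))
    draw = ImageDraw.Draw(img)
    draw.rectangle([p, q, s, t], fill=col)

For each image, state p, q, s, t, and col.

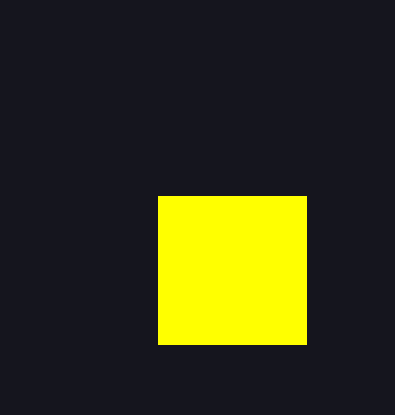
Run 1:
p = 158
q = 196
s = 306
t = 344
col = 'yellow'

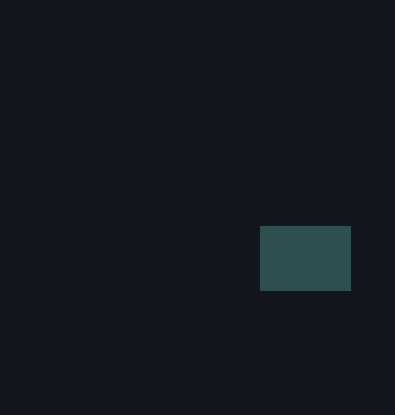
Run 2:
p = 260
q = 226
s = 350
t = 290
col = 'darkslategray'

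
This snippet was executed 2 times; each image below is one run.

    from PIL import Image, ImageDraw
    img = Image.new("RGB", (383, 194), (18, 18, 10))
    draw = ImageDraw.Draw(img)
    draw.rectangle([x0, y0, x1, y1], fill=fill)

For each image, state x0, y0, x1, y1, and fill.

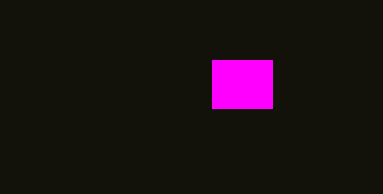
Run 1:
x0 = 212, y0 = 60, x1 = 272, y1 = 108, fill = 'magenta'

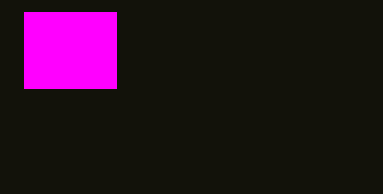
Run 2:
x0 = 24, y0 = 12, x1 = 116, y1 = 88, fill = 'magenta'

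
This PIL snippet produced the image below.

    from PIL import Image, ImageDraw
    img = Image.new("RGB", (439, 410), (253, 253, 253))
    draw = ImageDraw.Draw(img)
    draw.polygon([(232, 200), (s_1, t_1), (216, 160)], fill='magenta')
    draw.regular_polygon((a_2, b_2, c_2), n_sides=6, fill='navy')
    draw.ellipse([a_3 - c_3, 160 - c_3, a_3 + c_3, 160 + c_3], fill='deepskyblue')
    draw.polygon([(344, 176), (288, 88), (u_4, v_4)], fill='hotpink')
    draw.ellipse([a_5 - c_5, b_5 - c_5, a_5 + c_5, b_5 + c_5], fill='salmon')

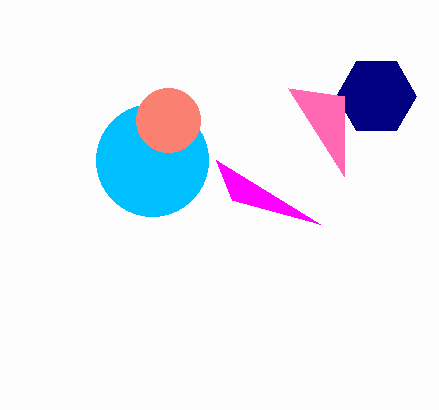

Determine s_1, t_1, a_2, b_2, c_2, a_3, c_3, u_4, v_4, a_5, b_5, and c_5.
s_1 = 320, t_1 = 224, a_2 = 376, b_2 = 96, c_2 = 40, a_3 = 152, c_3 = 56, u_4 = 344, v_4 = 96, a_5 = 168, b_5 = 120, c_5 = 32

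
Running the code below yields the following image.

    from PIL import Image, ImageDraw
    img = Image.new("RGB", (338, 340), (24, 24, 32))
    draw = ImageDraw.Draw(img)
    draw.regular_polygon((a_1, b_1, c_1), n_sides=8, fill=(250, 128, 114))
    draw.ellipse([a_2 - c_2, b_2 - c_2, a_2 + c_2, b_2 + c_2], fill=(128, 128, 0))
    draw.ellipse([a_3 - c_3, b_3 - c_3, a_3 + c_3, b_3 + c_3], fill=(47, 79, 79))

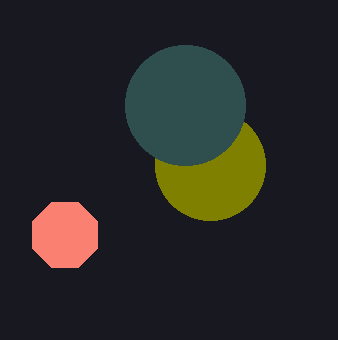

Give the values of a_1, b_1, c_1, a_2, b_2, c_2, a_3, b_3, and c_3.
a_1 = 65; b_1 = 235; c_1 = 35; a_2 = 210; b_2 = 165; c_2 = 55; a_3 = 185; b_3 = 105; c_3 = 60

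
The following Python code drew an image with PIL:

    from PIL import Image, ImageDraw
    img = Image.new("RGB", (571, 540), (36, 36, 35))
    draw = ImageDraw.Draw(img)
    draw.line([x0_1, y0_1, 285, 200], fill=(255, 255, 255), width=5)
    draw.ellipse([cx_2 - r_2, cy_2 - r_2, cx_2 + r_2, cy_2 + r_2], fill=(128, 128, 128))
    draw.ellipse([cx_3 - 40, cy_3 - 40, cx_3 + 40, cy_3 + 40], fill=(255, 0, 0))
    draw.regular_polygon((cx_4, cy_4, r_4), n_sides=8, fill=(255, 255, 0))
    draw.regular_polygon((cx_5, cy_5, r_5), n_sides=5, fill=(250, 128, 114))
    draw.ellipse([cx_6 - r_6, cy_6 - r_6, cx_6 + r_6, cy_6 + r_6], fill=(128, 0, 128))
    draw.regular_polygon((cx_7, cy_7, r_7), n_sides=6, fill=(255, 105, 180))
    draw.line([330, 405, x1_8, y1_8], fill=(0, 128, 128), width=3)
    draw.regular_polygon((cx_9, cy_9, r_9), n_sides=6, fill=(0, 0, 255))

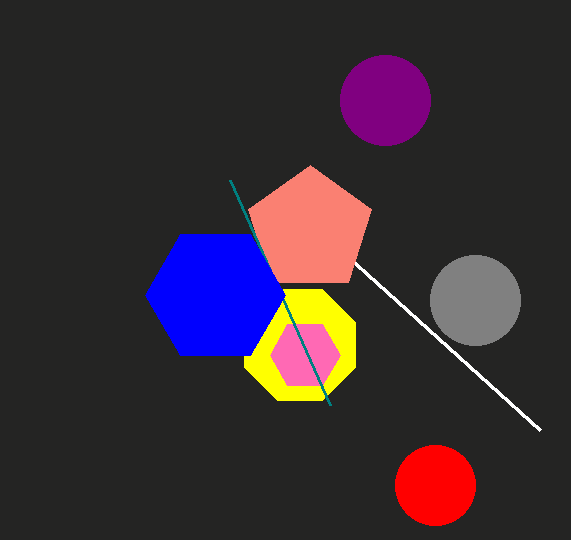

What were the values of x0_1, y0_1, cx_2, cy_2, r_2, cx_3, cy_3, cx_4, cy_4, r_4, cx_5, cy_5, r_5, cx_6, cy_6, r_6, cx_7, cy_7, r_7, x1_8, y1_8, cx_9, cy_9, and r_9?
x0_1 = 540
y0_1 = 430
cx_2 = 475
cy_2 = 300
r_2 = 45
cx_3 = 435
cy_3 = 485
cx_4 = 300
cy_4 = 345
r_4 = 60
cx_5 = 310
cy_5 = 230
r_5 = 65
cx_6 = 385
cy_6 = 100
r_6 = 45
cx_7 = 305
cy_7 = 355
r_7 = 35
x1_8 = 230
y1_8 = 180
cx_9 = 215
cy_9 = 295
r_9 = 70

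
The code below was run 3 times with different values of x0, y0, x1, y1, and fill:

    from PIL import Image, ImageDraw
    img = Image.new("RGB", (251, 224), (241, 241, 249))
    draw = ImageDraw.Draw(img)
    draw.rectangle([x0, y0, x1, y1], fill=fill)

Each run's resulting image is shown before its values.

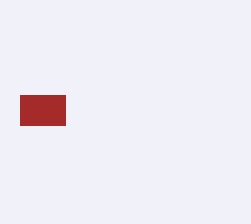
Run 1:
x0 = 20, y0 = 95, x1 = 65, y1 = 125, fill = 'brown'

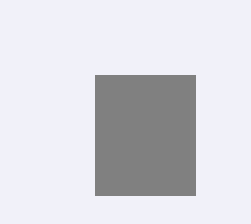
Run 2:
x0 = 95
y0 = 75
x1 = 195
y1 = 195
fill = 'gray'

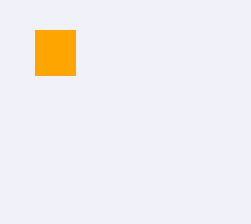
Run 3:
x0 = 35
y0 = 30
x1 = 75
y1 = 75
fill = 'orange'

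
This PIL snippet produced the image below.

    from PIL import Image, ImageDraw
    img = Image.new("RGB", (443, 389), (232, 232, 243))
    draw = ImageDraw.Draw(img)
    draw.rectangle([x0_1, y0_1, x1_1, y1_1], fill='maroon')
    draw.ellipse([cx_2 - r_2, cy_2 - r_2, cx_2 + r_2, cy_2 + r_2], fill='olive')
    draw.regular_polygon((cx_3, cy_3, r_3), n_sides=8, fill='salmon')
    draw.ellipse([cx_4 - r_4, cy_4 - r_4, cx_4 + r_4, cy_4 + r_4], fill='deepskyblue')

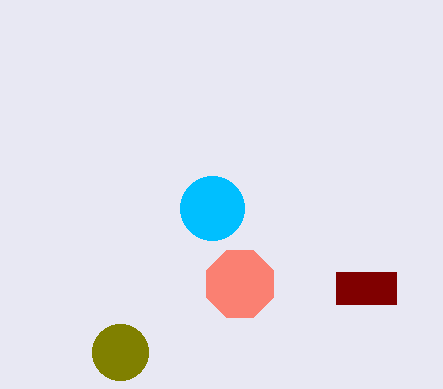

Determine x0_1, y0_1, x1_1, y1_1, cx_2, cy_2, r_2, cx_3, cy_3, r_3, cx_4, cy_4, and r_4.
x0_1 = 336
y0_1 = 272
x1_1 = 396
y1_1 = 304
cx_2 = 120
cy_2 = 352
r_2 = 28
cx_3 = 240
cy_3 = 284
r_3 = 36
cx_4 = 212
cy_4 = 208
r_4 = 32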